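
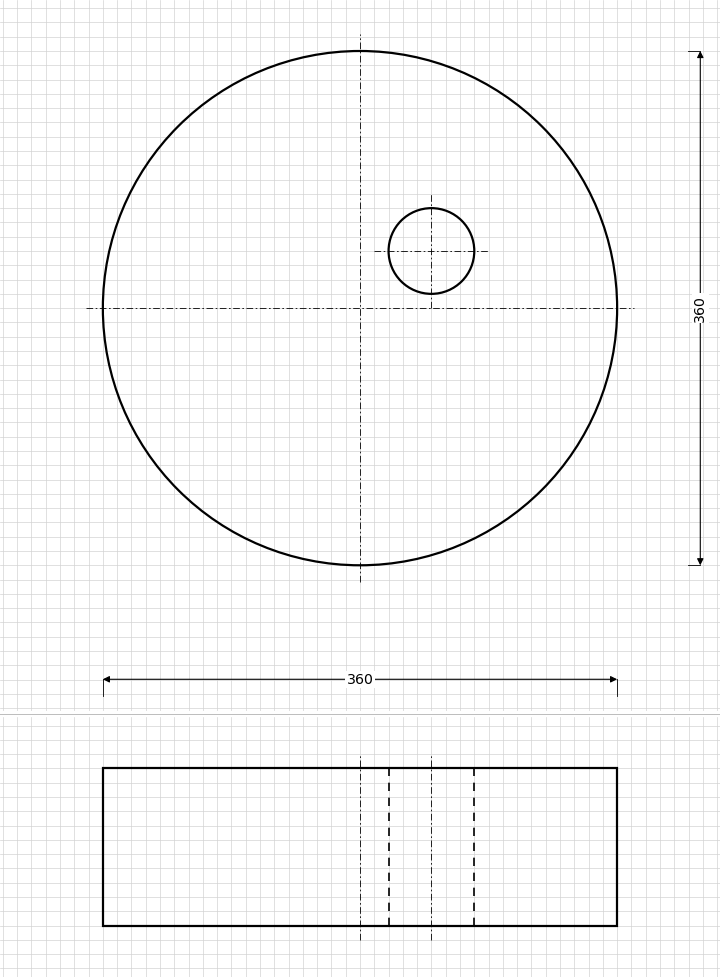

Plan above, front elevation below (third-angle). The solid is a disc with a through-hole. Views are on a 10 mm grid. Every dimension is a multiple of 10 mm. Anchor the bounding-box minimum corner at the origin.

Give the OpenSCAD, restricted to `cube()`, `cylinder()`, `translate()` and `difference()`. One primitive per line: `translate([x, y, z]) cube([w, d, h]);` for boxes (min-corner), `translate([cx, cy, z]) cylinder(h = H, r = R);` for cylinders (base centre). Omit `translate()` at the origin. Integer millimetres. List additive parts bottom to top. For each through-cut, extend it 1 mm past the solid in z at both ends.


difference() {
  translate([180, 180, 0]) cylinder(h = 110, r = 180);
  translate([230, 220, -1]) cylinder(h = 112, r = 30);
}


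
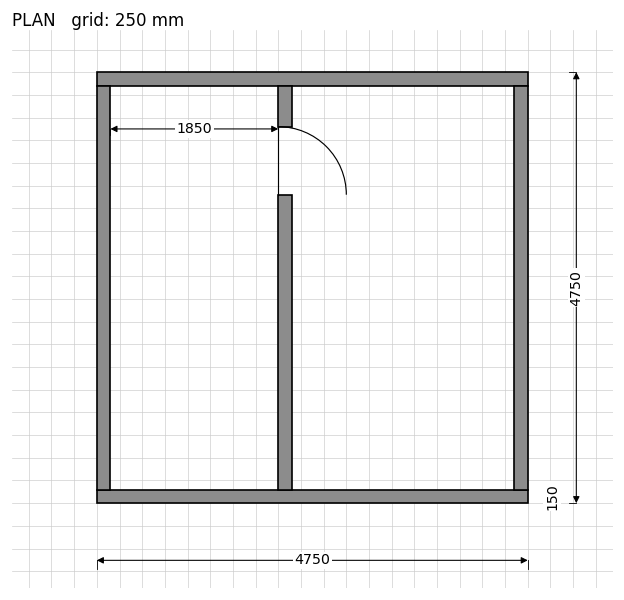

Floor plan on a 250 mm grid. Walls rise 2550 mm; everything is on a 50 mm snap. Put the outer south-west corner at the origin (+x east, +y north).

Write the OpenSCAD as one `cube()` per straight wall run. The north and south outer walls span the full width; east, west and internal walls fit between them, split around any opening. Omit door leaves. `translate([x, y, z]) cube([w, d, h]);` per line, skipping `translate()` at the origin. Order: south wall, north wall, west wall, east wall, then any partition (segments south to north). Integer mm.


cube([4750, 150, 2550]);
translate([0, 4600, 0]) cube([4750, 150, 2550]);
translate([0, 150, 0]) cube([150, 4450, 2550]);
translate([4600, 150, 0]) cube([150, 4450, 2550]);
translate([2000, 150, 0]) cube([150, 3250, 2550]);
translate([2000, 4150, 0]) cube([150, 450, 2550]);


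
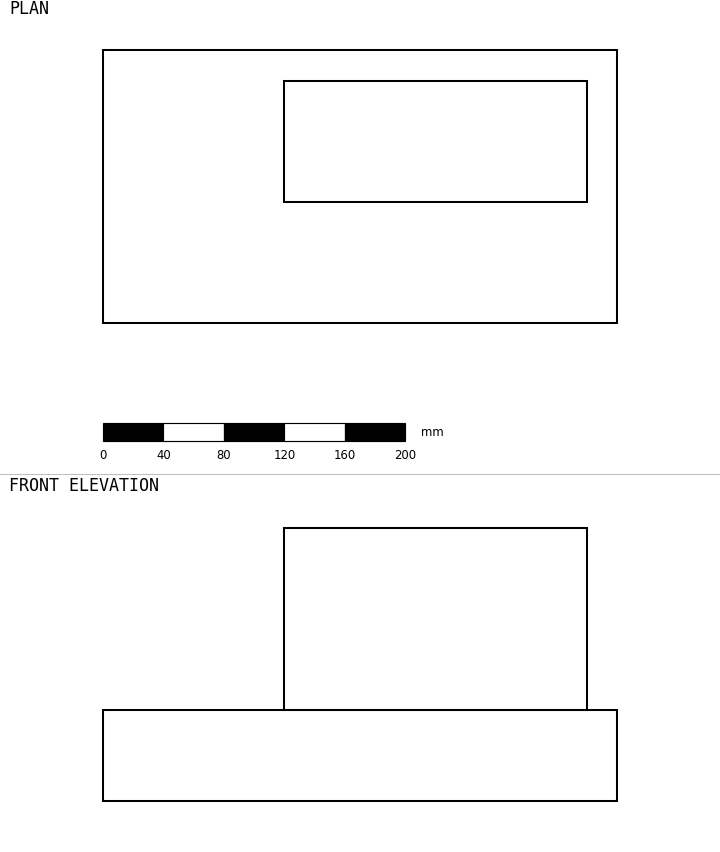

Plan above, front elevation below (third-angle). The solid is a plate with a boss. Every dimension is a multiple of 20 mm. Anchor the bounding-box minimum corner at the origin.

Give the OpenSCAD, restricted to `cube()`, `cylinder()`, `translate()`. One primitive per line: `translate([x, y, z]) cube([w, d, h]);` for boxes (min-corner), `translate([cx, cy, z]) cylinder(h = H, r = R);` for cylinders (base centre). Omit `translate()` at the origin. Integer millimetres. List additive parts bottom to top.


cube([340, 180, 60]);
translate([120, 80, 60]) cube([200, 80, 120]);


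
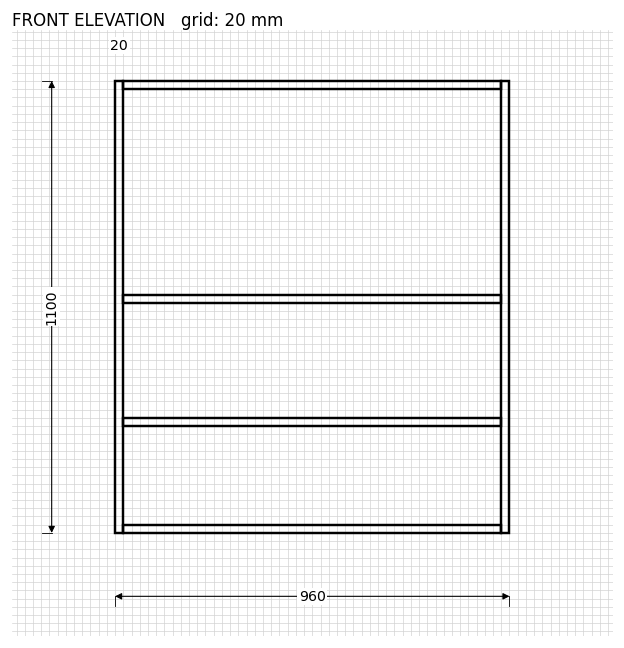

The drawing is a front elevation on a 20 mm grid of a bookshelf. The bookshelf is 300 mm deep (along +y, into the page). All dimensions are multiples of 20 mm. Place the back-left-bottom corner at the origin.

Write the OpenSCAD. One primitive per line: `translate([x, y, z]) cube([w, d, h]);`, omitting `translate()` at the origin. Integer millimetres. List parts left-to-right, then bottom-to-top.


cube([20, 300, 1100]);
translate([20, 0, 0]) cube([920, 300, 20]);
translate([20, 0, 260]) cube([920, 300, 20]);
translate([20, 0, 560]) cube([920, 300, 20]);
translate([20, 0, 1080]) cube([920, 300, 20]);
translate([940, 0, 0]) cube([20, 300, 1100]);


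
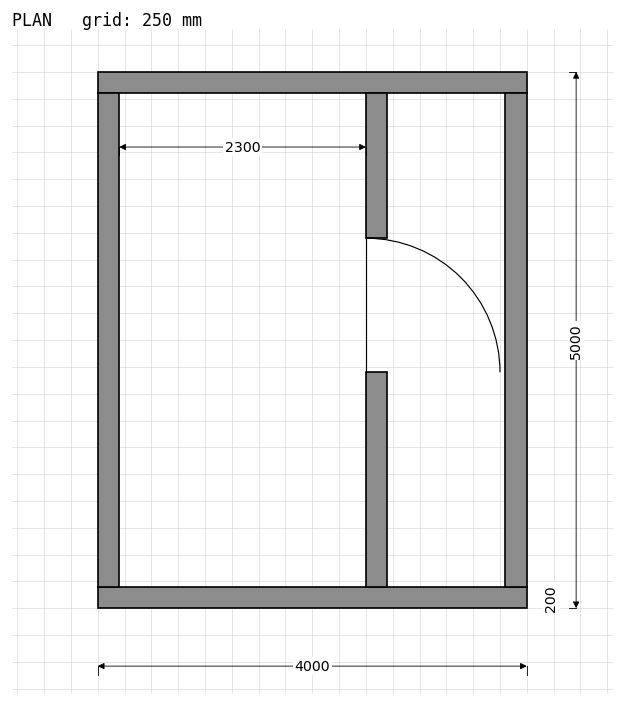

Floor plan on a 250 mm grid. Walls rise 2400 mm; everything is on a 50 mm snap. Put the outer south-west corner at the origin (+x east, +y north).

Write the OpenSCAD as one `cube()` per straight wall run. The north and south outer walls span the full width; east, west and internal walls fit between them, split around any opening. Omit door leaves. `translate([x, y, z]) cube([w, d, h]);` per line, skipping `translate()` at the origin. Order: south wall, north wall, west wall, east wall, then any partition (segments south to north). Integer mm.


cube([4000, 200, 2400]);
translate([0, 4800, 0]) cube([4000, 200, 2400]);
translate([0, 200, 0]) cube([200, 4600, 2400]);
translate([3800, 200, 0]) cube([200, 4600, 2400]);
translate([2500, 200, 0]) cube([200, 2000, 2400]);
translate([2500, 3450, 0]) cube([200, 1350, 2400]);


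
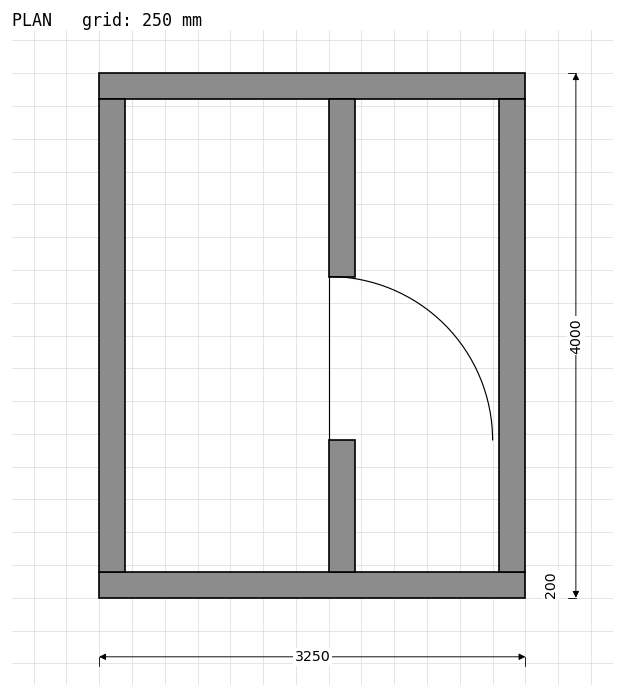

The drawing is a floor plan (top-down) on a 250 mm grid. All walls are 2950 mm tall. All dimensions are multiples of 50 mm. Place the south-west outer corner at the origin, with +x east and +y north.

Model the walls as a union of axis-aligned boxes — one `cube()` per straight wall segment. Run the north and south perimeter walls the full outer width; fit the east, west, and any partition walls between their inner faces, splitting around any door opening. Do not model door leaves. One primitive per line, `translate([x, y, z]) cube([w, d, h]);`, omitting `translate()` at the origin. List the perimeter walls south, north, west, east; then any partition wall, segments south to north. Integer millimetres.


cube([3250, 200, 2950]);
translate([0, 3800, 0]) cube([3250, 200, 2950]);
translate([0, 200, 0]) cube([200, 3600, 2950]);
translate([3050, 200, 0]) cube([200, 3600, 2950]);
translate([1750, 200, 0]) cube([200, 1000, 2950]);
translate([1750, 2450, 0]) cube([200, 1350, 2950]);


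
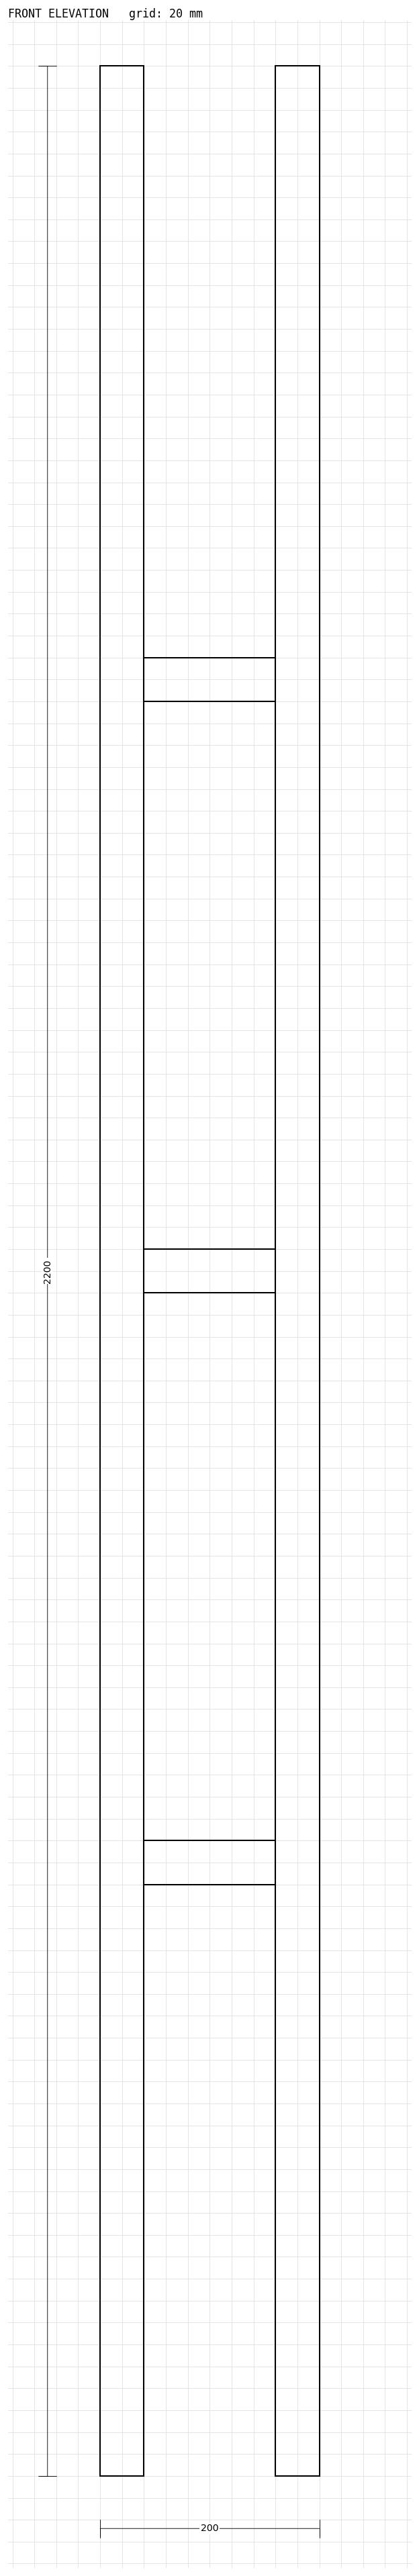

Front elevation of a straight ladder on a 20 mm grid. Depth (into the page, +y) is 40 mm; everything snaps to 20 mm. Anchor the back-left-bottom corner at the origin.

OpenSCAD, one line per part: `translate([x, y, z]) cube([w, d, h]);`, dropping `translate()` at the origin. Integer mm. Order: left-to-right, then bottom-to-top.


cube([40, 40, 2200]);
translate([40, 0, 540]) cube([120, 40, 40]);
translate([40, 0, 1080]) cube([120, 40, 40]);
translate([40, 0, 1620]) cube([120, 40, 40]);
translate([160, 0, 0]) cube([40, 40, 2200]);


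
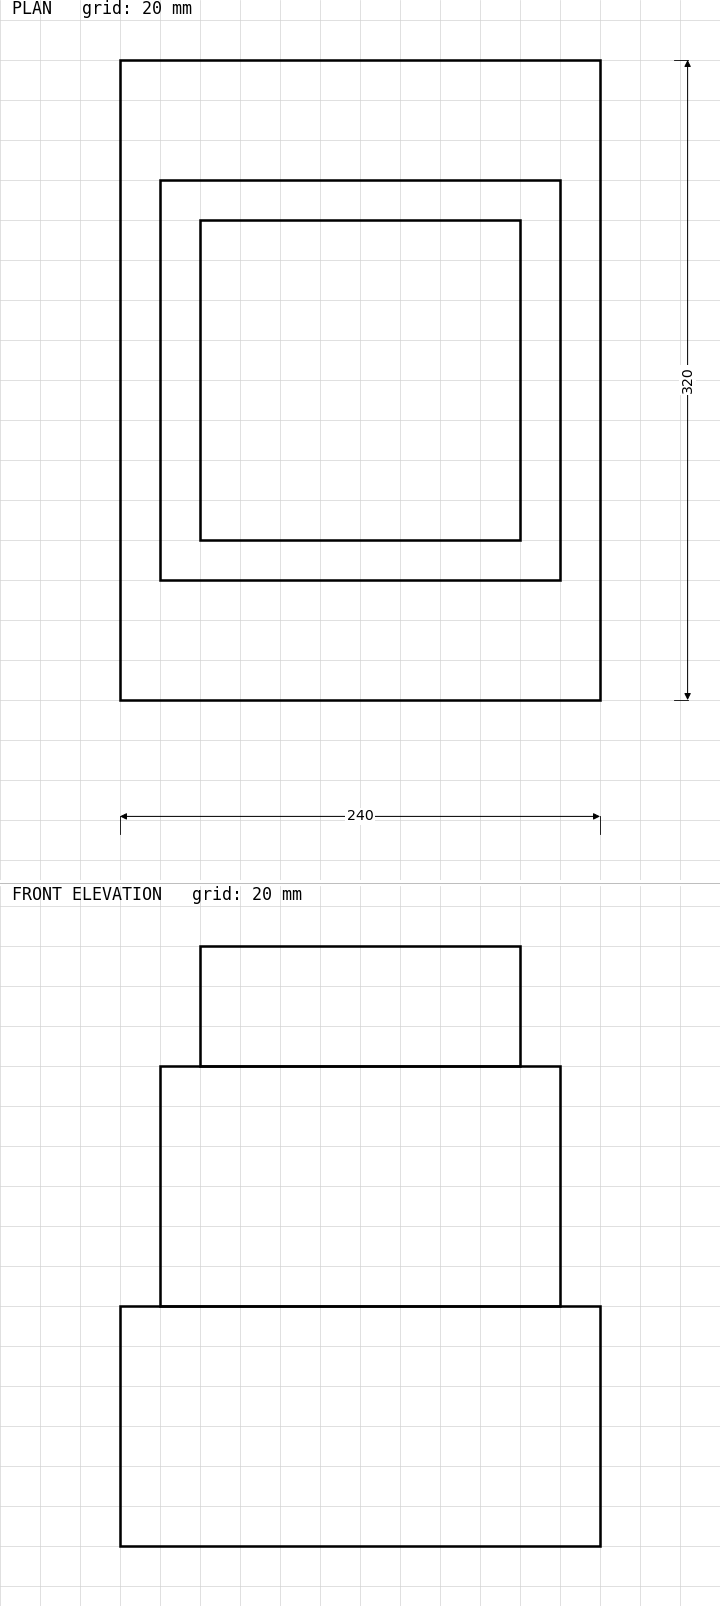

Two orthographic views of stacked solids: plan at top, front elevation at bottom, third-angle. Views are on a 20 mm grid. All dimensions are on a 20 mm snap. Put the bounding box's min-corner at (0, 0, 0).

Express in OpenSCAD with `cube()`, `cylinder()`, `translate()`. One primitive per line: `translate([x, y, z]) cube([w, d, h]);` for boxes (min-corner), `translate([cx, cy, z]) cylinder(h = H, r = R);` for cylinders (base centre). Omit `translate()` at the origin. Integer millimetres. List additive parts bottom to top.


cube([240, 320, 120]);
translate([20, 60, 120]) cube([200, 200, 120]);
translate([40, 80, 240]) cube([160, 160, 60]);


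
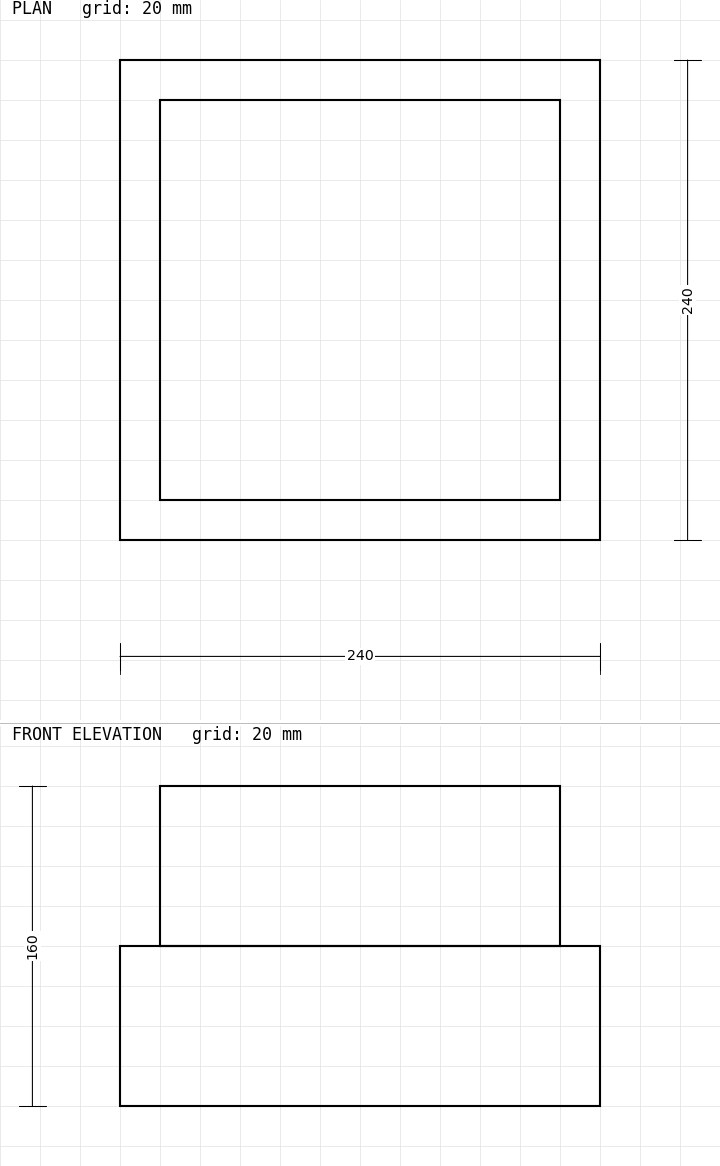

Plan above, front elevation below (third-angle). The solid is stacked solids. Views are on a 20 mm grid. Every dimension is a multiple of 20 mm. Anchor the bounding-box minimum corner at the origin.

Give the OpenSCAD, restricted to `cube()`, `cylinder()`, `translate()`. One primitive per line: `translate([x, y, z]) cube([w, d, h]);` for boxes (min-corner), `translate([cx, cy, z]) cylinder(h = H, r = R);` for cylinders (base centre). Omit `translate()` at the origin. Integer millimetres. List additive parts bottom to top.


cube([240, 240, 80]);
translate([20, 20, 80]) cube([200, 200, 80]);


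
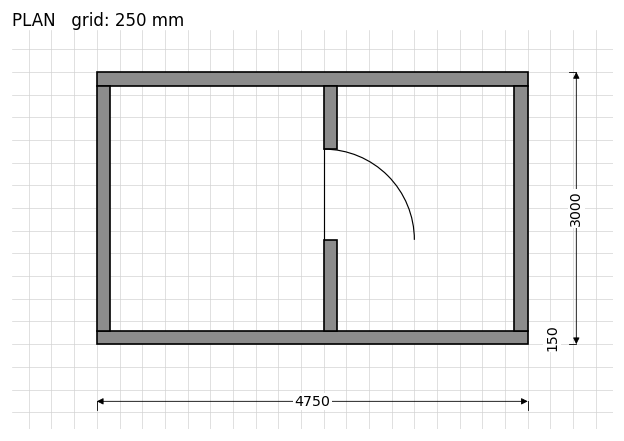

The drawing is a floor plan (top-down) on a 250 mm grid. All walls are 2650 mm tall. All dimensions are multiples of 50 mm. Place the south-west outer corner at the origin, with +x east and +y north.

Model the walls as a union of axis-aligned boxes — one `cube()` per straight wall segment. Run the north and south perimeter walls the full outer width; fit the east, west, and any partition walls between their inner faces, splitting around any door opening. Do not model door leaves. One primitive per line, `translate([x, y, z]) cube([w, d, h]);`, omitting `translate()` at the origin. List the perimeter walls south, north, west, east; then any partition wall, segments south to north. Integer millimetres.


cube([4750, 150, 2650]);
translate([0, 2850, 0]) cube([4750, 150, 2650]);
translate([0, 150, 0]) cube([150, 2700, 2650]);
translate([4600, 150, 0]) cube([150, 2700, 2650]);
translate([2500, 150, 0]) cube([150, 1000, 2650]);
translate([2500, 2150, 0]) cube([150, 700, 2650]);


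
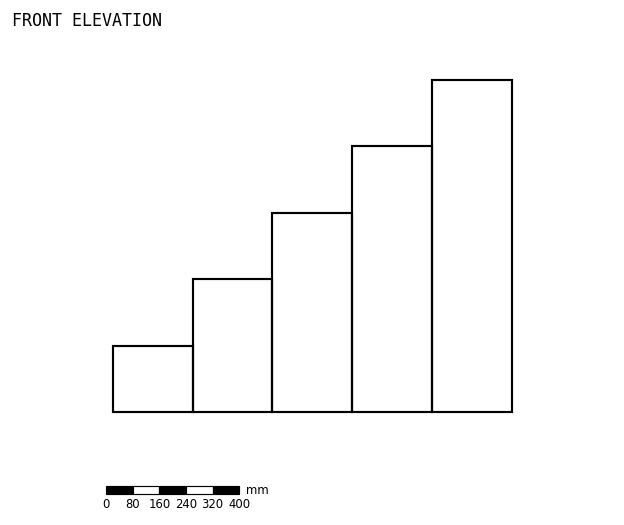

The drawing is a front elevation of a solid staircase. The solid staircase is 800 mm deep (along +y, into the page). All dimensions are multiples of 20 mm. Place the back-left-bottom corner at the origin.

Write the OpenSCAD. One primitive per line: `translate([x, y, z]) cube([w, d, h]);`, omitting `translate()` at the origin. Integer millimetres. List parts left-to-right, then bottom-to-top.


cube([240, 800, 200]);
translate([240, 0, 0]) cube([240, 800, 400]);
translate([480, 0, 0]) cube([240, 800, 600]);
translate([720, 0, 0]) cube([240, 800, 800]);
translate([960, 0, 0]) cube([240, 800, 1000]);


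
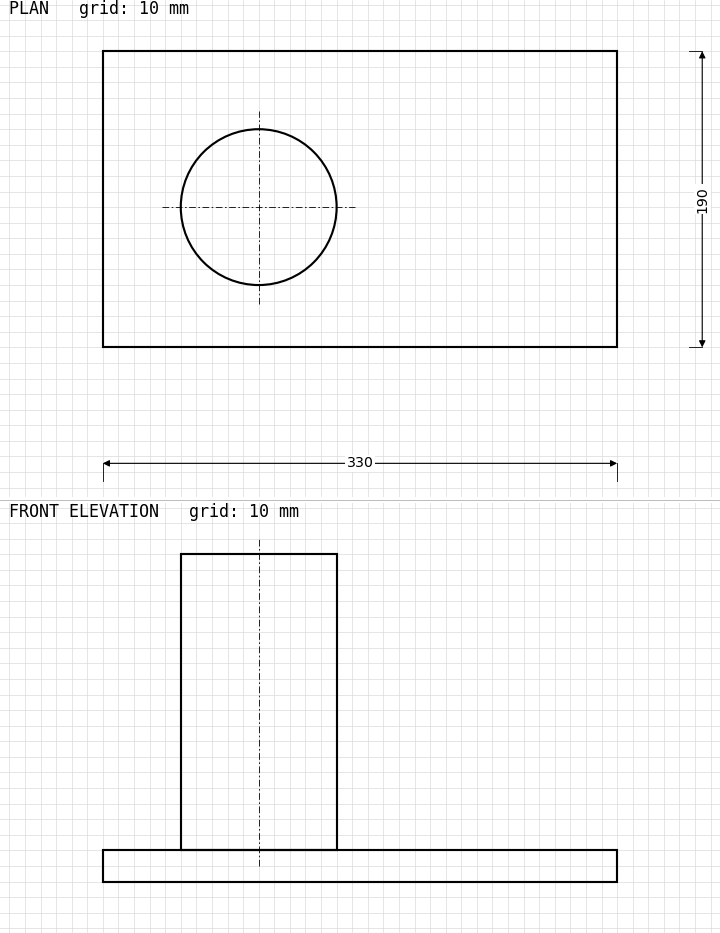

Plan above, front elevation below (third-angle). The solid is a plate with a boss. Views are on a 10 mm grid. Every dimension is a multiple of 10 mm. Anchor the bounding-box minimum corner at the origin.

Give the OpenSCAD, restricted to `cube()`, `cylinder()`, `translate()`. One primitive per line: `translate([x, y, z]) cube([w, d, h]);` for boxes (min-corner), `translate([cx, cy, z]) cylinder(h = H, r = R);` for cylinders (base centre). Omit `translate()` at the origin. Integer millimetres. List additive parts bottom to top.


cube([330, 190, 20]);
translate([100, 90, 20]) cylinder(h = 190, r = 50);


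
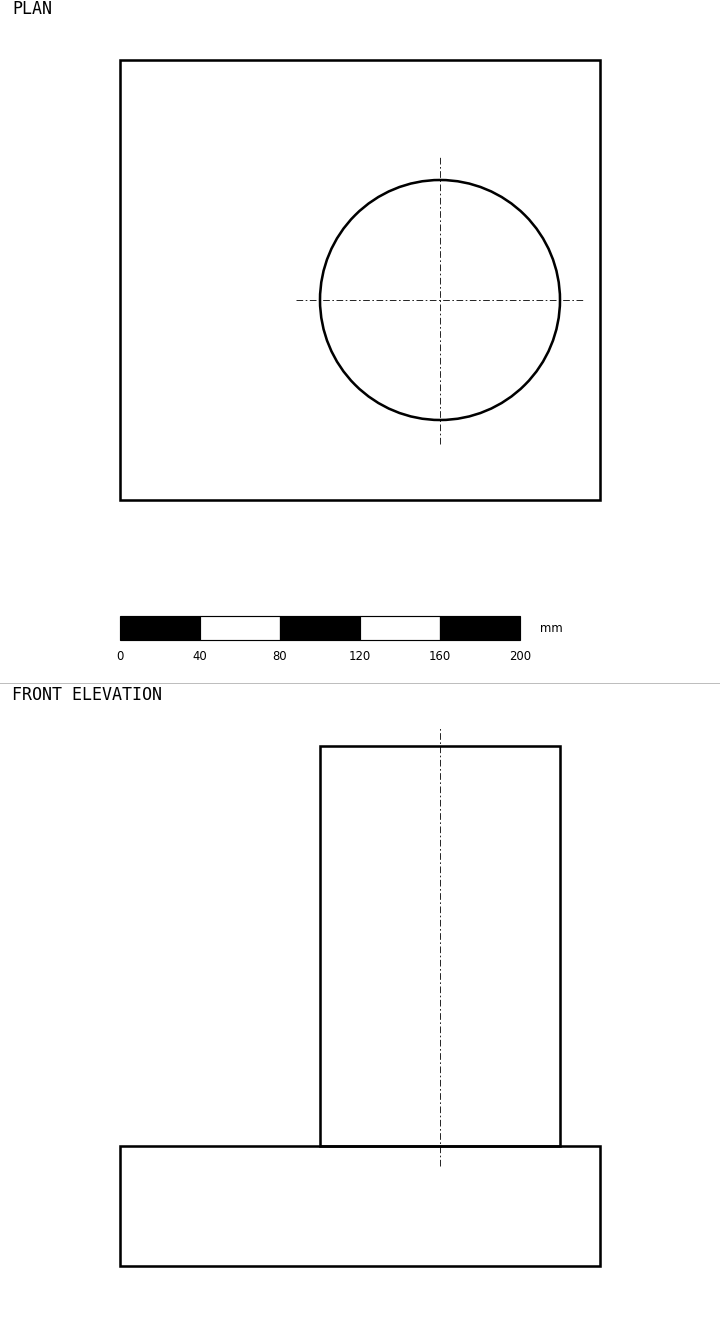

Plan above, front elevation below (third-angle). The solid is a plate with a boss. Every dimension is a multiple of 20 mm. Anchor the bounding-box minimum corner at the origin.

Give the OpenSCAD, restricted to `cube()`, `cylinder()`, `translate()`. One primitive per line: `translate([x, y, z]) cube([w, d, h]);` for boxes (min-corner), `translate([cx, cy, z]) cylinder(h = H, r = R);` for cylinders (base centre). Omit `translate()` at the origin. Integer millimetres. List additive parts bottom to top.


cube([240, 220, 60]);
translate([160, 100, 60]) cylinder(h = 200, r = 60);


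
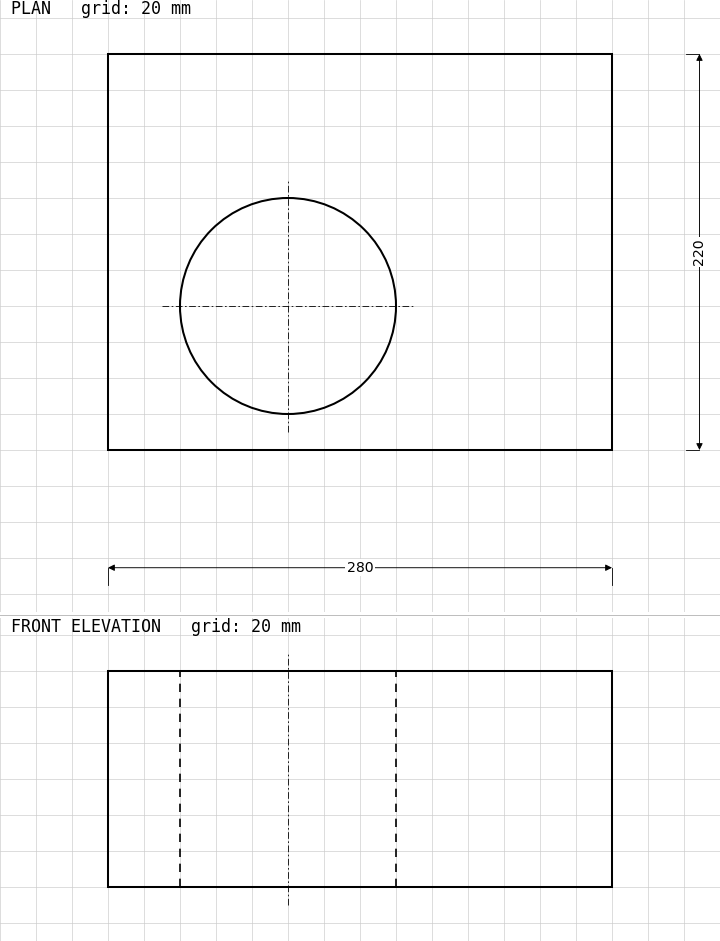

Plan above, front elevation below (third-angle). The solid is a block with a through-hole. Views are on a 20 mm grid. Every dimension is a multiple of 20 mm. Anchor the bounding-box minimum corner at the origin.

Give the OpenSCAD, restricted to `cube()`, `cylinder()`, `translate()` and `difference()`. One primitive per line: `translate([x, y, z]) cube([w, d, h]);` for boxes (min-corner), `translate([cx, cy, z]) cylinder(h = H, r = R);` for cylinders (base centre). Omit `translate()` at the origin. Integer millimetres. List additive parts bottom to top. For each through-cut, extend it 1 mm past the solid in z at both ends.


difference() {
  cube([280, 220, 120]);
  translate([100, 80, -1]) cylinder(h = 122, r = 60);
}


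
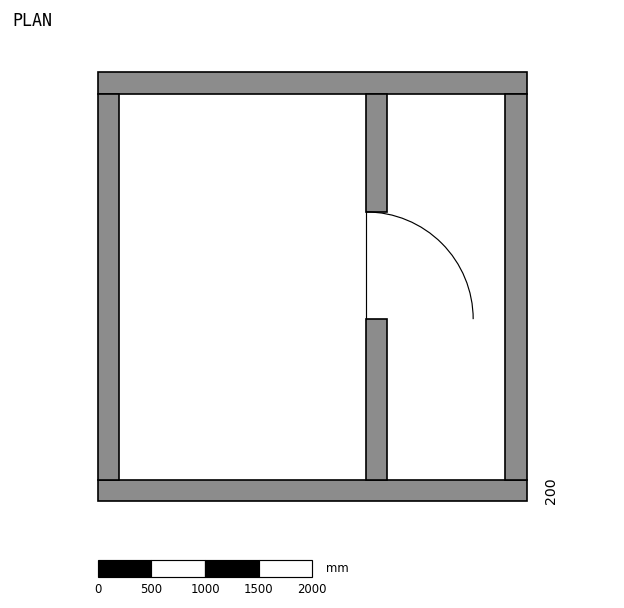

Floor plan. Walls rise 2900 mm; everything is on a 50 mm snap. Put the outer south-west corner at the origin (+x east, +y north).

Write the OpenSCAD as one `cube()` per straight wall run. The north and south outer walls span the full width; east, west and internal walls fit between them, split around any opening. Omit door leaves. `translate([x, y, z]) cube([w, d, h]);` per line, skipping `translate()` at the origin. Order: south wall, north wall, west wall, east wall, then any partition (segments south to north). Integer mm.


cube([4000, 200, 2900]);
translate([0, 3800, 0]) cube([4000, 200, 2900]);
translate([0, 200, 0]) cube([200, 3600, 2900]);
translate([3800, 200, 0]) cube([200, 3600, 2900]);
translate([2500, 200, 0]) cube([200, 1500, 2900]);
translate([2500, 2700, 0]) cube([200, 1100, 2900]);


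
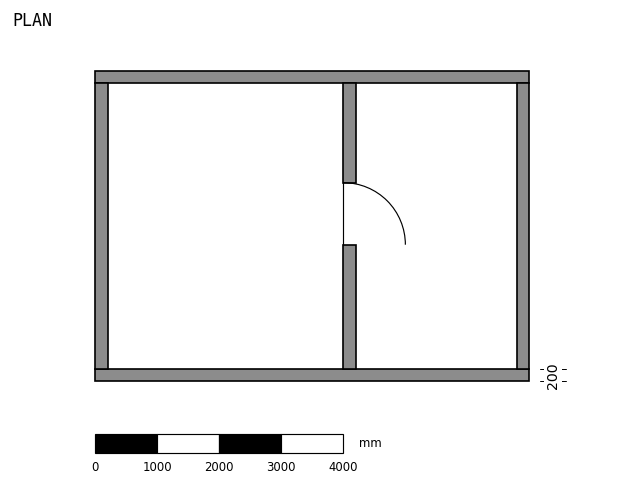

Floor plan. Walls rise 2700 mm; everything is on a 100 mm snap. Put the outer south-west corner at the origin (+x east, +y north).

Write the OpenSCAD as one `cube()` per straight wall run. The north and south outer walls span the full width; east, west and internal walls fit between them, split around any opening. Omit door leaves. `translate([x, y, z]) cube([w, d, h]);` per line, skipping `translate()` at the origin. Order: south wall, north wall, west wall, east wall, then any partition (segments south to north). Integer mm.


cube([7000, 200, 2700]);
translate([0, 4800, 0]) cube([7000, 200, 2700]);
translate([0, 200, 0]) cube([200, 4600, 2700]);
translate([6800, 200, 0]) cube([200, 4600, 2700]);
translate([4000, 200, 0]) cube([200, 2000, 2700]);
translate([4000, 3200, 0]) cube([200, 1600, 2700]);


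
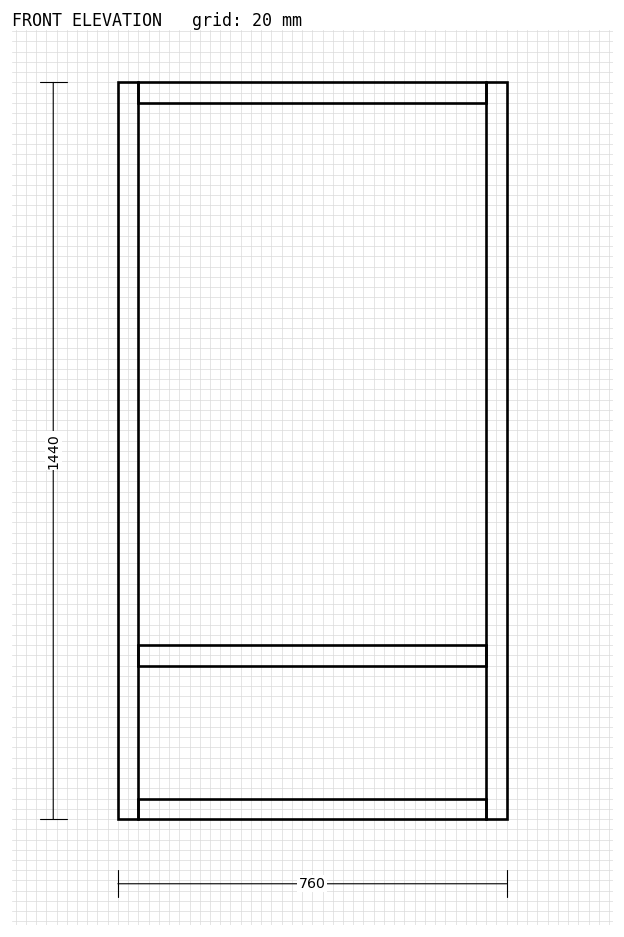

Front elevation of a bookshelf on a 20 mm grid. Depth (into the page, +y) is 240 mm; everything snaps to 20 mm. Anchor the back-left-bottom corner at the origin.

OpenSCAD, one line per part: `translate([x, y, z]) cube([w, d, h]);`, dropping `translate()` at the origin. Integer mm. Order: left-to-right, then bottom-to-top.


cube([40, 240, 1440]);
translate([40, 0, 0]) cube([680, 240, 40]);
translate([40, 0, 300]) cube([680, 240, 40]);
translate([40, 0, 1400]) cube([680, 240, 40]);
translate([720, 0, 0]) cube([40, 240, 1440]);


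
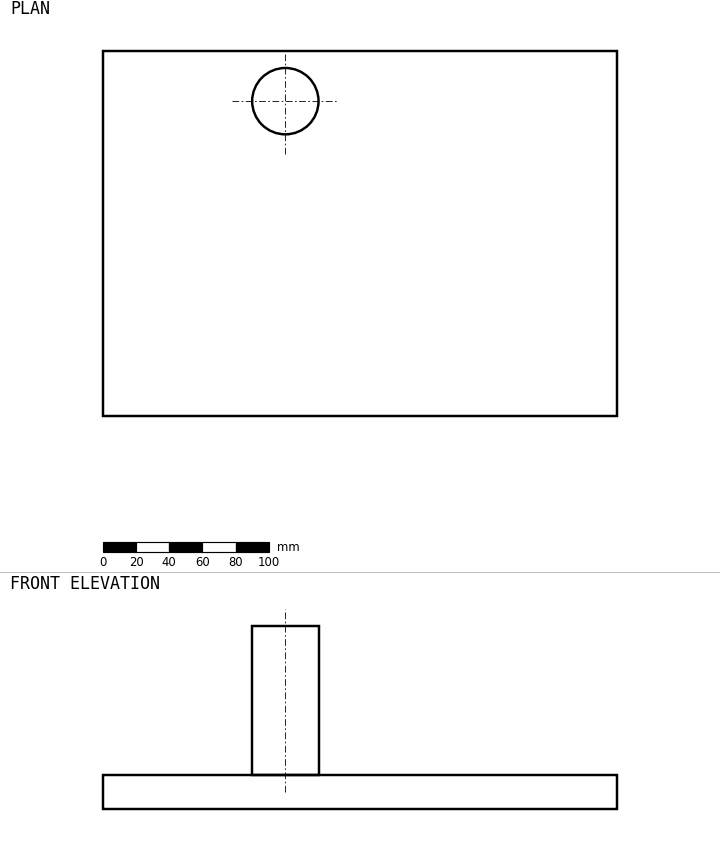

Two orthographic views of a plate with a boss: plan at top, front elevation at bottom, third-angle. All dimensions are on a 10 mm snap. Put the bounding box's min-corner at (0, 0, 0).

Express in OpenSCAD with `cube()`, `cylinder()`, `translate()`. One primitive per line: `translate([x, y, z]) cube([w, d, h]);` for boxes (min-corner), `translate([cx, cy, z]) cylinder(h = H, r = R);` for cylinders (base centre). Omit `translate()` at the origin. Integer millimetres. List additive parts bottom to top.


cube([310, 220, 20]);
translate([110, 190, 20]) cylinder(h = 90, r = 20);


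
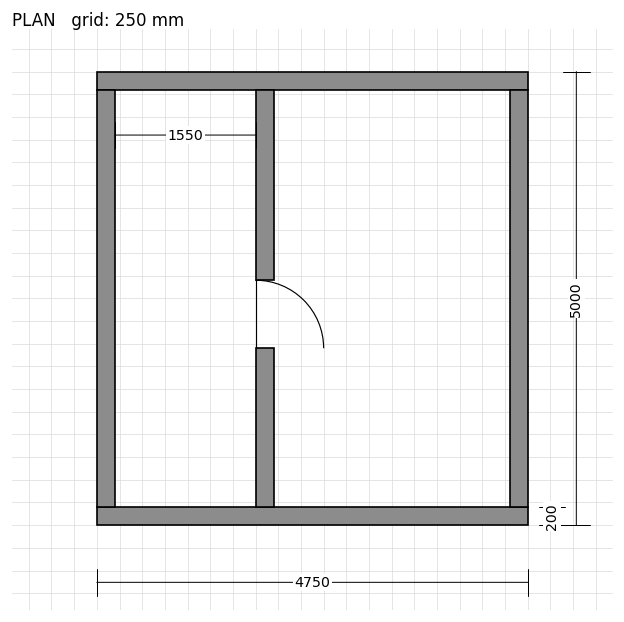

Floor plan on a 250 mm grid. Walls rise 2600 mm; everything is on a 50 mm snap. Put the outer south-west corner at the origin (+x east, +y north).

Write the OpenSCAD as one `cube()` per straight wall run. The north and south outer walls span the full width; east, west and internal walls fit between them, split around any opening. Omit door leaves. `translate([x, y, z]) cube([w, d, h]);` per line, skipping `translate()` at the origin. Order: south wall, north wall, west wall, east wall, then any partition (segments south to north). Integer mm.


cube([4750, 200, 2600]);
translate([0, 4800, 0]) cube([4750, 200, 2600]);
translate([0, 200, 0]) cube([200, 4600, 2600]);
translate([4550, 200, 0]) cube([200, 4600, 2600]);
translate([1750, 200, 0]) cube([200, 1750, 2600]);
translate([1750, 2700, 0]) cube([200, 2100, 2600]);


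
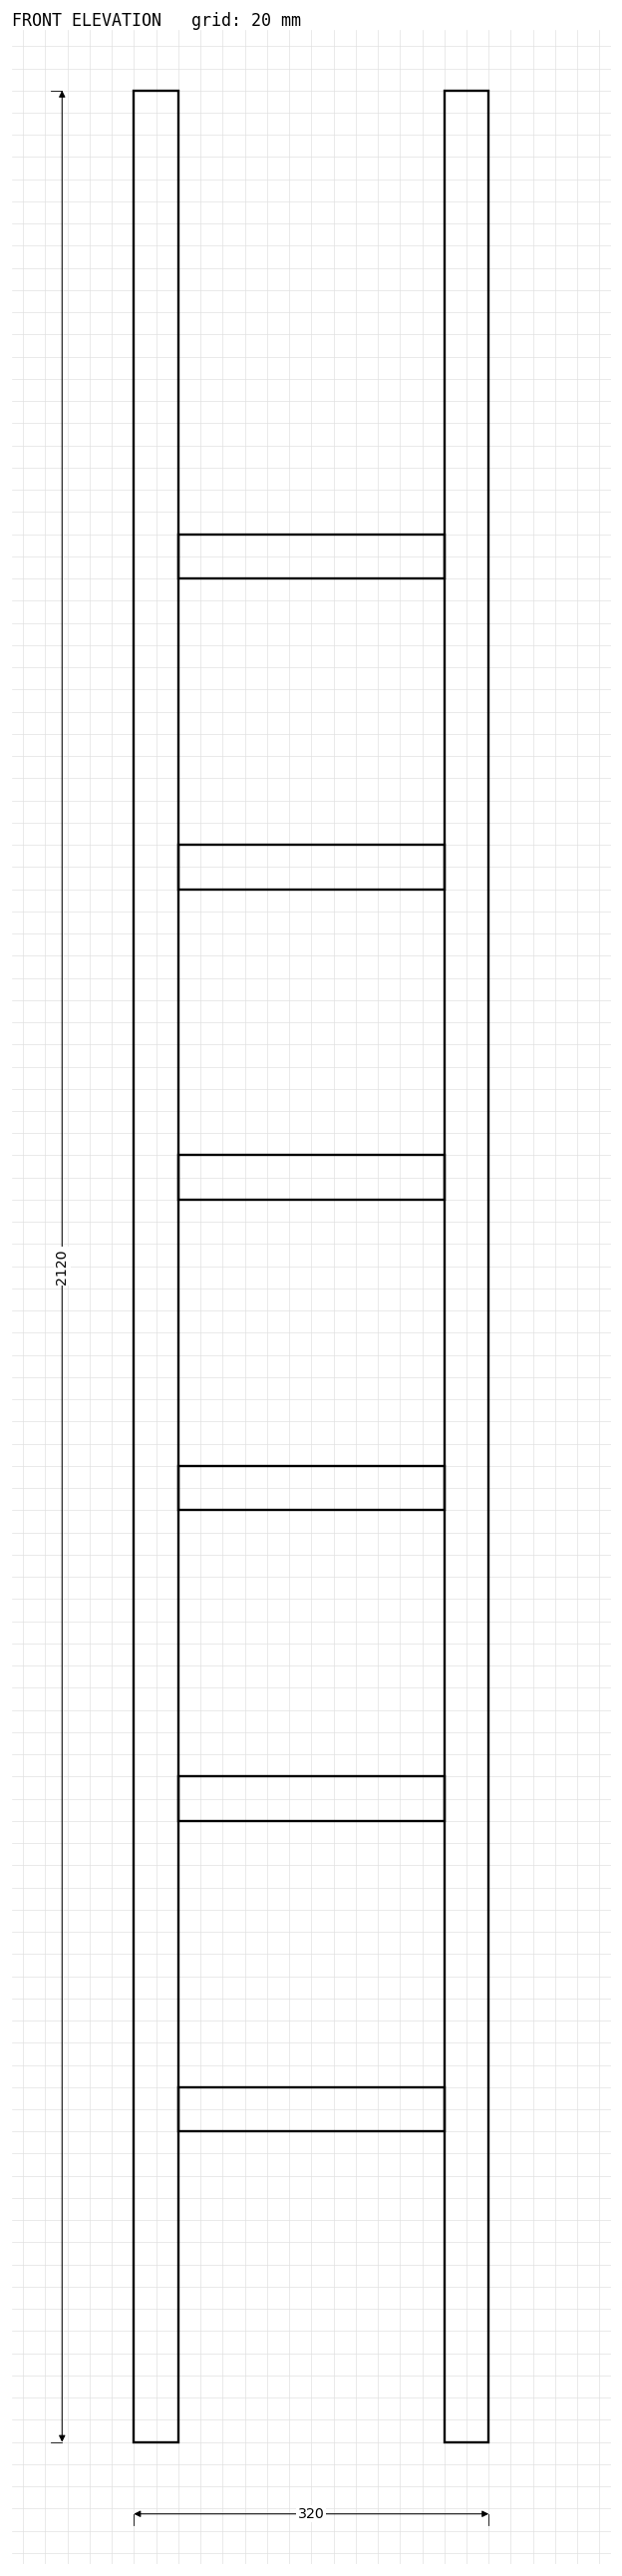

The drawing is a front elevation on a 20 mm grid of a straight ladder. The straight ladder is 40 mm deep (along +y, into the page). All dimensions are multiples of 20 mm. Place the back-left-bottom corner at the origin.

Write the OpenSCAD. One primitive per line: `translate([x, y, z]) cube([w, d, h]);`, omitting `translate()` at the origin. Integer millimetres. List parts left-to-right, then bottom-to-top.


cube([40, 40, 2120]);
translate([40, 0, 280]) cube([240, 40, 40]);
translate([40, 0, 560]) cube([240, 40, 40]);
translate([40, 0, 840]) cube([240, 40, 40]);
translate([40, 0, 1120]) cube([240, 40, 40]);
translate([40, 0, 1400]) cube([240, 40, 40]);
translate([40, 0, 1680]) cube([240, 40, 40]);
translate([280, 0, 0]) cube([40, 40, 2120]);


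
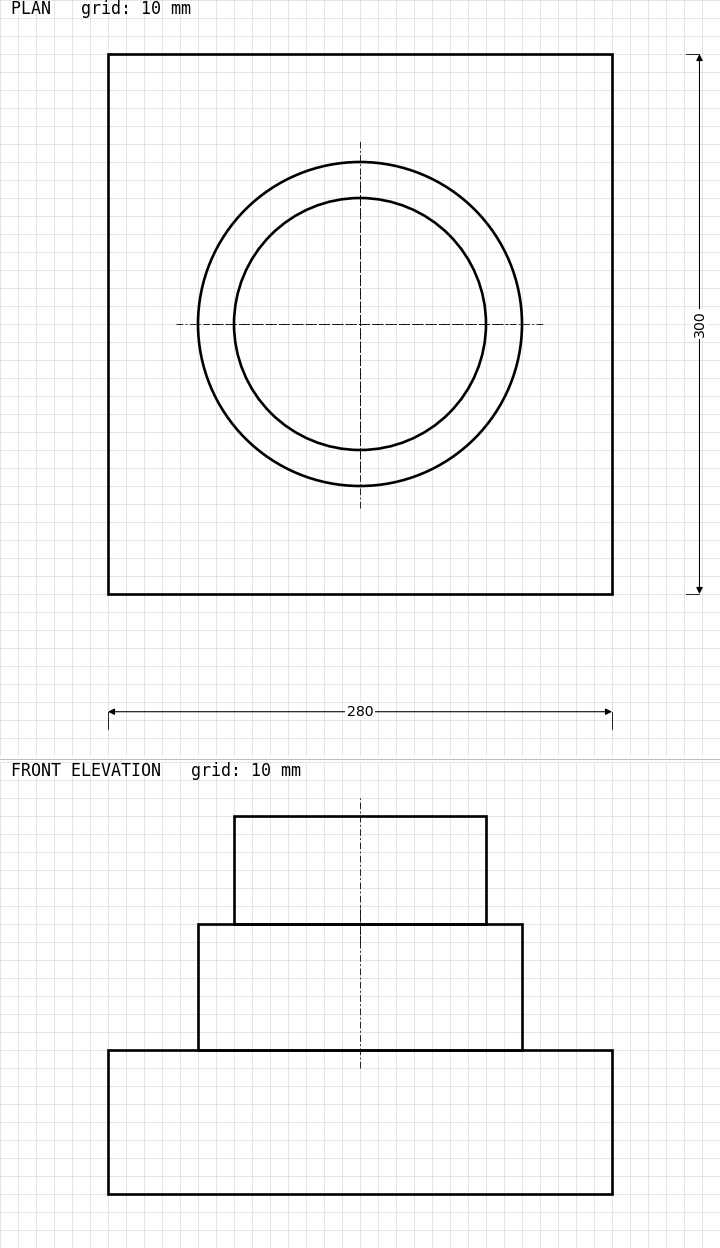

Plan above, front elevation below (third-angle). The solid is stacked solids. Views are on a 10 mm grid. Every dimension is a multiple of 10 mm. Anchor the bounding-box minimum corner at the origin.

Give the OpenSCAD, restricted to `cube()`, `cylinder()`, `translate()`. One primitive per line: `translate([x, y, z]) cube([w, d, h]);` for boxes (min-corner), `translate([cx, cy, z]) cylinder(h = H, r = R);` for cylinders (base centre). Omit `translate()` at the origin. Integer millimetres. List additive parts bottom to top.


cube([280, 300, 80]);
translate([140, 150, 80]) cylinder(h = 70, r = 90);
translate([140, 150, 150]) cylinder(h = 60, r = 70);


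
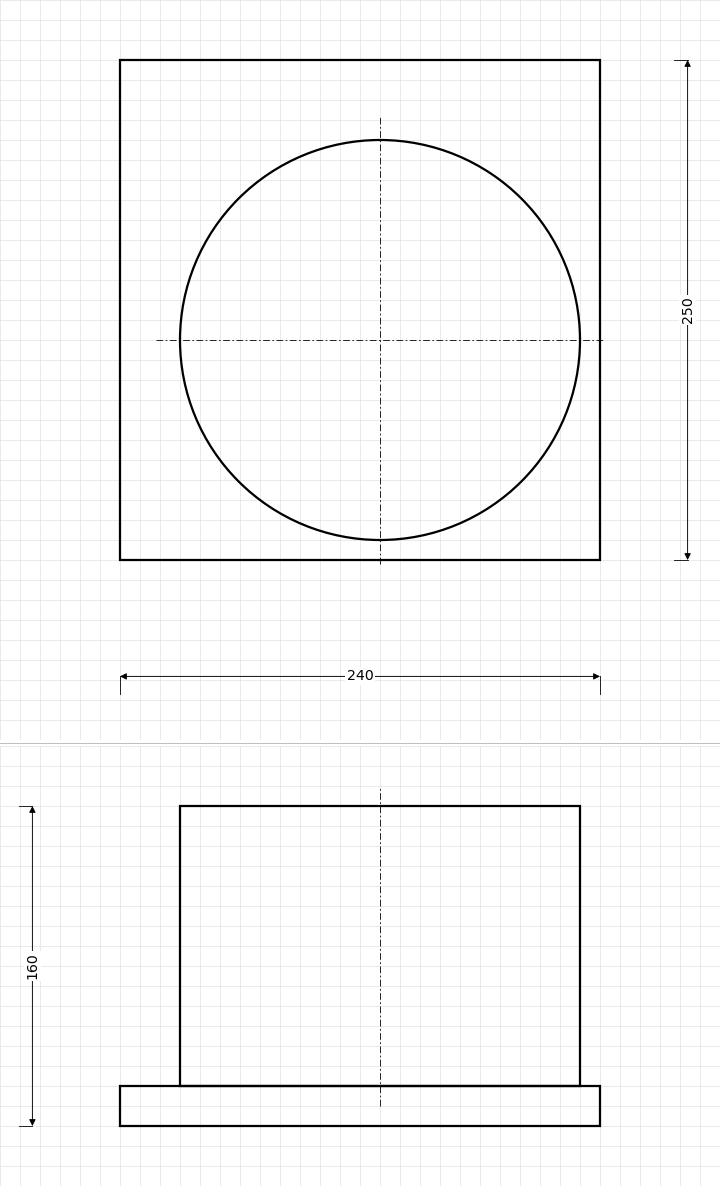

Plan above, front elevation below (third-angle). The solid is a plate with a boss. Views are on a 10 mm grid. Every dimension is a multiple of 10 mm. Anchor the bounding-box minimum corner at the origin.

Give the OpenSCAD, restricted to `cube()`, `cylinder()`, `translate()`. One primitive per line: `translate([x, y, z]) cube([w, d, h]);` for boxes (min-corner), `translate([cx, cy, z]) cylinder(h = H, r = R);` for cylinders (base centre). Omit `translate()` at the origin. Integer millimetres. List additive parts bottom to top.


cube([240, 250, 20]);
translate([130, 110, 20]) cylinder(h = 140, r = 100);


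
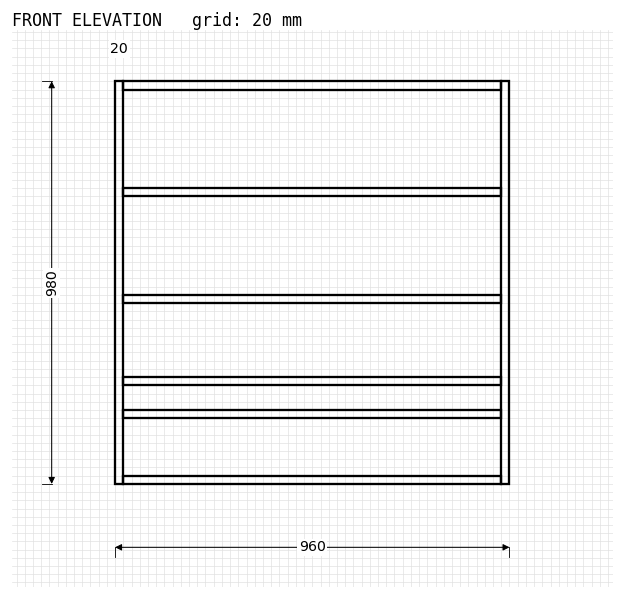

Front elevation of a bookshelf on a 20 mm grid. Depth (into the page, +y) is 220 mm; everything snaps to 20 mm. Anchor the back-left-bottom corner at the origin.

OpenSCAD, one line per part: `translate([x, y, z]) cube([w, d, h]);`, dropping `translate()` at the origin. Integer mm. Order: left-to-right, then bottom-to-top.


cube([20, 220, 980]);
translate([20, 0, 0]) cube([920, 220, 20]);
translate([20, 0, 160]) cube([920, 220, 20]);
translate([20, 0, 240]) cube([920, 220, 20]);
translate([20, 0, 440]) cube([920, 220, 20]);
translate([20, 0, 700]) cube([920, 220, 20]);
translate([20, 0, 960]) cube([920, 220, 20]);
translate([940, 0, 0]) cube([20, 220, 980]);


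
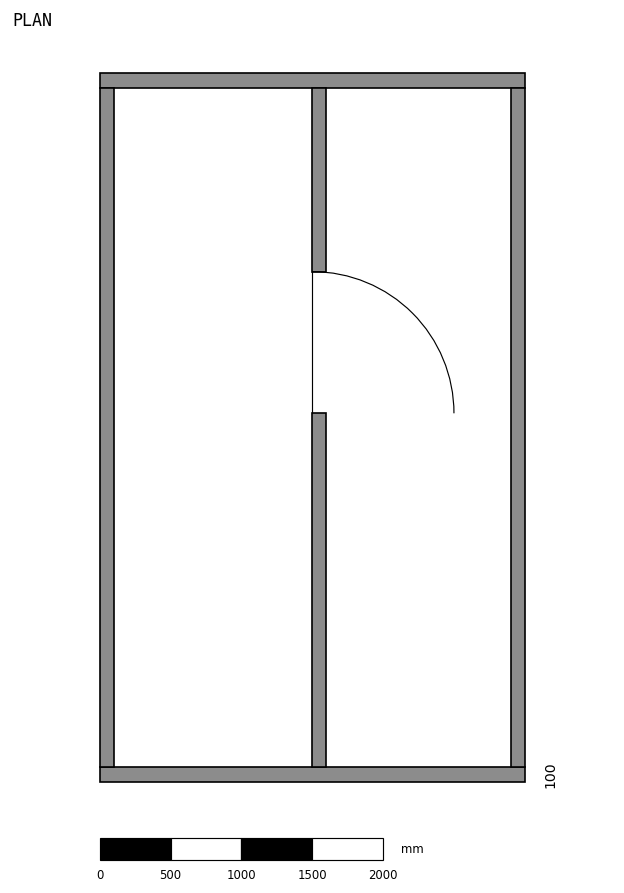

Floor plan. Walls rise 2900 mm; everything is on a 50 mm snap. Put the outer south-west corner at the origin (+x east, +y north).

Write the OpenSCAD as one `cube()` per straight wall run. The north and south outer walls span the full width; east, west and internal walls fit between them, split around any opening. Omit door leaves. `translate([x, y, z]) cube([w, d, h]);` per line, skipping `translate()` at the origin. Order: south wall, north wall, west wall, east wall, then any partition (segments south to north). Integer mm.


cube([3000, 100, 2900]);
translate([0, 4900, 0]) cube([3000, 100, 2900]);
translate([0, 100, 0]) cube([100, 4800, 2900]);
translate([2900, 100, 0]) cube([100, 4800, 2900]);
translate([1500, 100, 0]) cube([100, 2500, 2900]);
translate([1500, 3600, 0]) cube([100, 1300, 2900]);


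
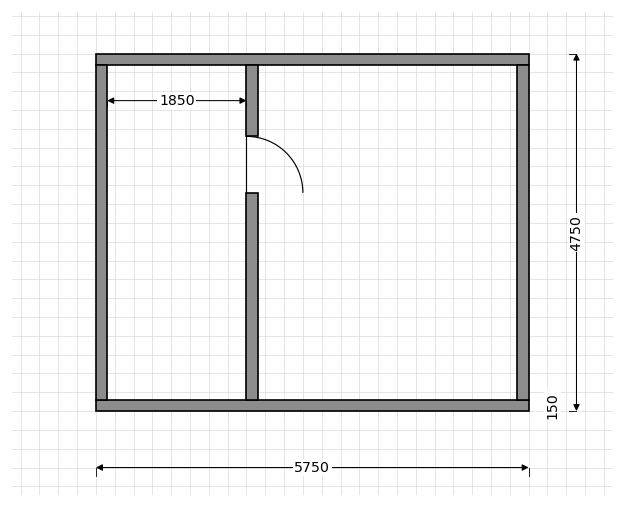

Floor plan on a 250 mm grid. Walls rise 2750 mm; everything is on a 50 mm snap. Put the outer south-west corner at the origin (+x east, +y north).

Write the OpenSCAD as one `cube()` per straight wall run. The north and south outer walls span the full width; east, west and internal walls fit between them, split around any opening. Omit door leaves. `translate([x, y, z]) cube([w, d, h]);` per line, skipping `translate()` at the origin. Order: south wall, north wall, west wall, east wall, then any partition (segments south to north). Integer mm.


cube([5750, 150, 2750]);
translate([0, 4600, 0]) cube([5750, 150, 2750]);
translate([0, 150, 0]) cube([150, 4450, 2750]);
translate([5600, 150, 0]) cube([150, 4450, 2750]);
translate([2000, 150, 0]) cube([150, 2750, 2750]);
translate([2000, 3650, 0]) cube([150, 950, 2750]);


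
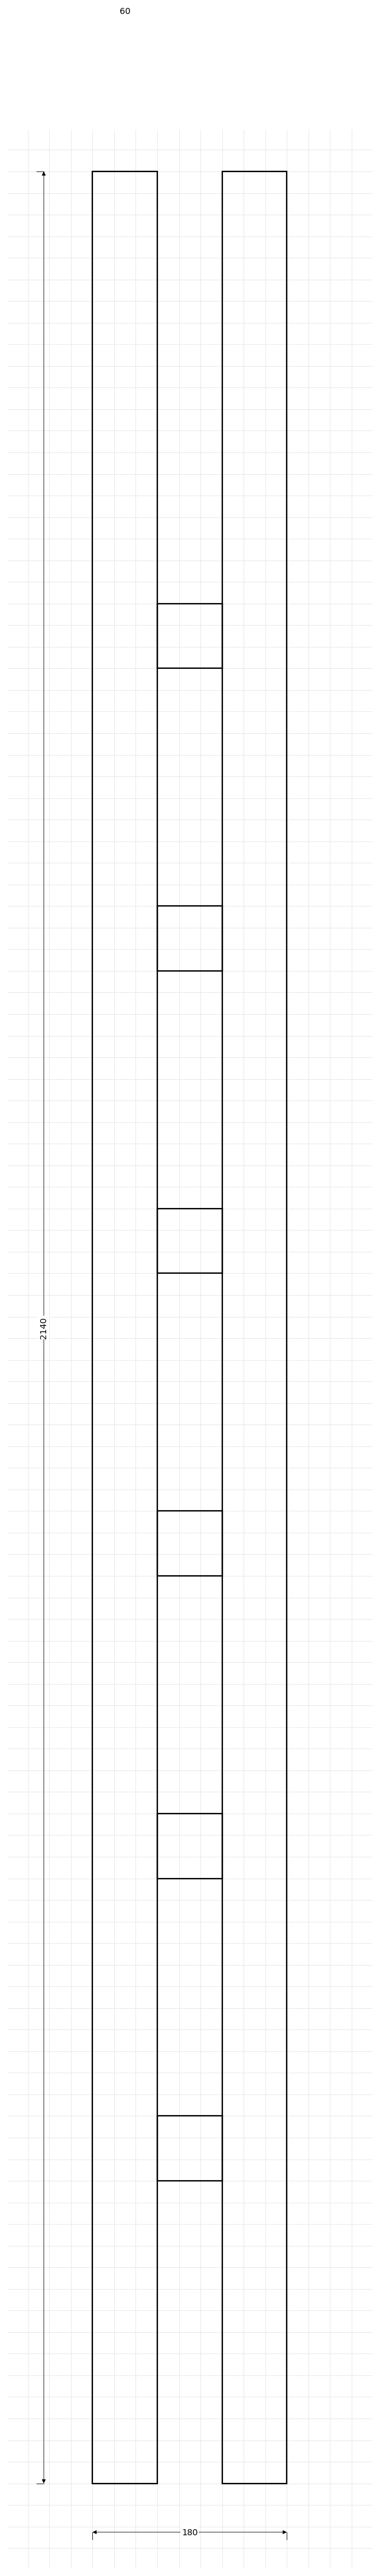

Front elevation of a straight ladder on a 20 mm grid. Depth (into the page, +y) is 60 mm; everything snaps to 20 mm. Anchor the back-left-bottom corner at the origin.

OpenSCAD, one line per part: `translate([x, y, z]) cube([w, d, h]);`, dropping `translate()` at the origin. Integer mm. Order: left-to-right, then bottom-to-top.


cube([60, 60, 2140]);
translate([60, 0, 280]) cube([60, 60, 60]);
translate([60, 0, 560]) cube([60, 60, 60]);
translate([60, 0, 840]) cube([60, 60, 60]);
translate([60, 0, 1120]) cube([60, 60, 60]);
translate([60, 0, 1400]) cube([60, 60, 60]);
translate([60, 0, 1680]) cube([60, 60, 60]);
translate([120, 0, 0]) cube([60, 60, 2140]);


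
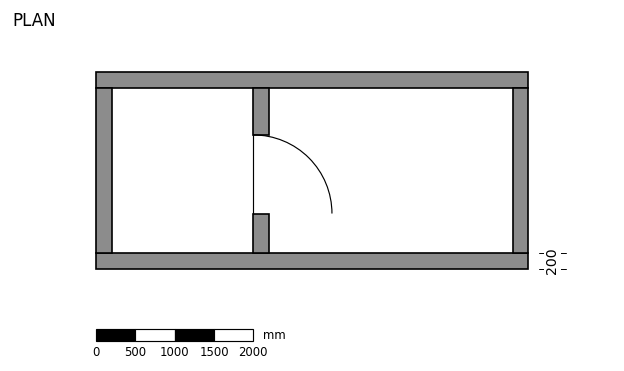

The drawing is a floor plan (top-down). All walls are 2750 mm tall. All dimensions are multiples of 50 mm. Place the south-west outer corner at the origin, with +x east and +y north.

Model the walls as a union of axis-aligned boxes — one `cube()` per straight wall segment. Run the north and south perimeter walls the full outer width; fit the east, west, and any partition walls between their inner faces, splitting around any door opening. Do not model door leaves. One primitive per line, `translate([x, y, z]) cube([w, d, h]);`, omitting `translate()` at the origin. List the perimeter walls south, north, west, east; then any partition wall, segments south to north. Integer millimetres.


cube([5500, 200, 2750]);
translate([0, 2300, 0]) cube([5500, 200, 2750]);
translate([0, 200, 0]) cube([200, 2100, 2750]);
translate([5300, 200, 0]) cube([200, 2100, 2750]);
translate([2000, 200, 0]) cube([200, 500, 2750]);
translate([2000, 1700, 0]) cube([200, 600, 2750]);


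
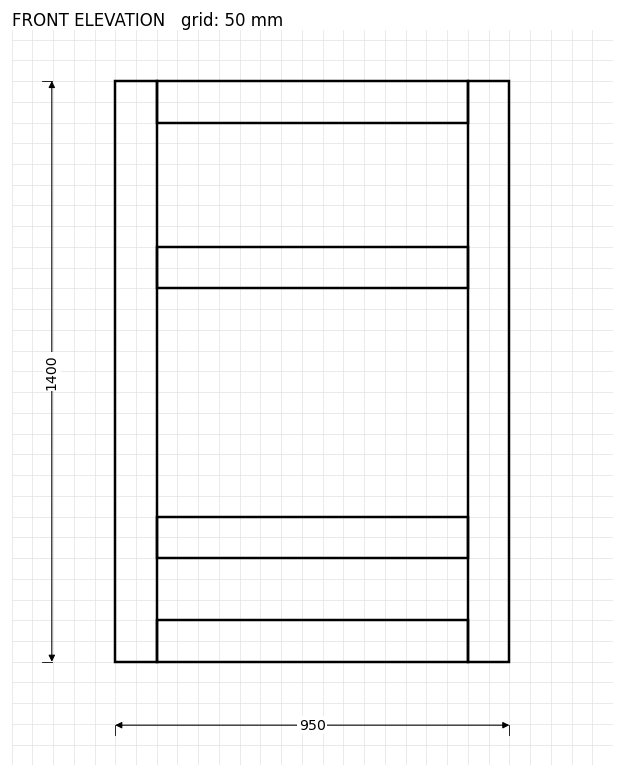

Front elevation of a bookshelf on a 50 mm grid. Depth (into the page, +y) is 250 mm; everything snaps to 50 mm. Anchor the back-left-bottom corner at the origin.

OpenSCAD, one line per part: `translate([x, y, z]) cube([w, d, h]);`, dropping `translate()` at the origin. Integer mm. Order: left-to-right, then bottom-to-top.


cube([100, 250, 1400]);
translate([100, 0, 0]) cube([750, 250, 100]);
translate([100, 0, 250]) cube([750, 250, 100]);
translate([100, 0, 900]) cube([750, 250, 100]);
translate([100, 0, 1300]) cube([750, 250, 100]);
translate([850, 0, 0]) cube([100, 250, 1400]);


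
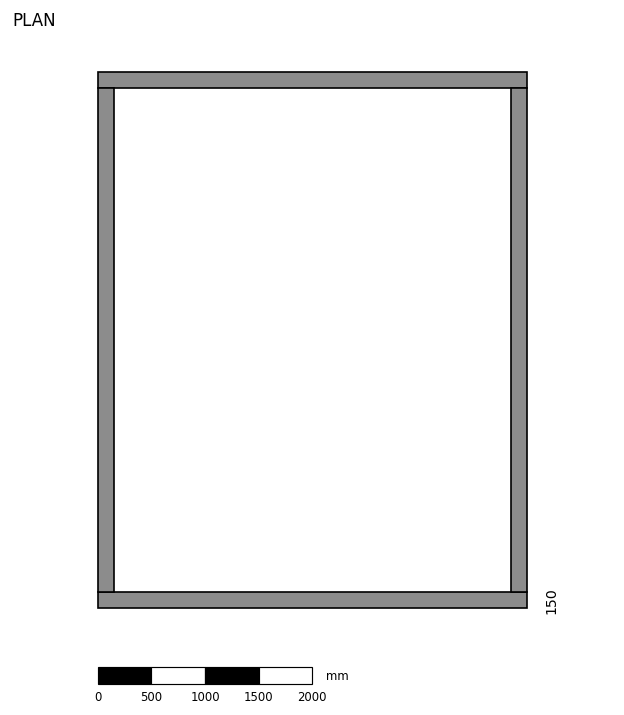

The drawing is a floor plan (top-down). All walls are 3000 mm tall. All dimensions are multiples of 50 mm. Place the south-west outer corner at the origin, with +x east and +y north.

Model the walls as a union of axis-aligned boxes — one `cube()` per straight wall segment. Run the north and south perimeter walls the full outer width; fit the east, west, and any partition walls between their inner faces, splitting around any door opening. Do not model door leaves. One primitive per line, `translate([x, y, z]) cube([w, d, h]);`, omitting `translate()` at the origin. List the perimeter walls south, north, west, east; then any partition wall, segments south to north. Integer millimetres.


cube([4000, 150, 3000]);
translate([0, 4850, 0]) cube([4000, 150, 3000]);
translate([0, 150, 0]) cube([150, 4700, 3000]);
translate([3850, 150, 0]) cube([150, 4700, 3000]);


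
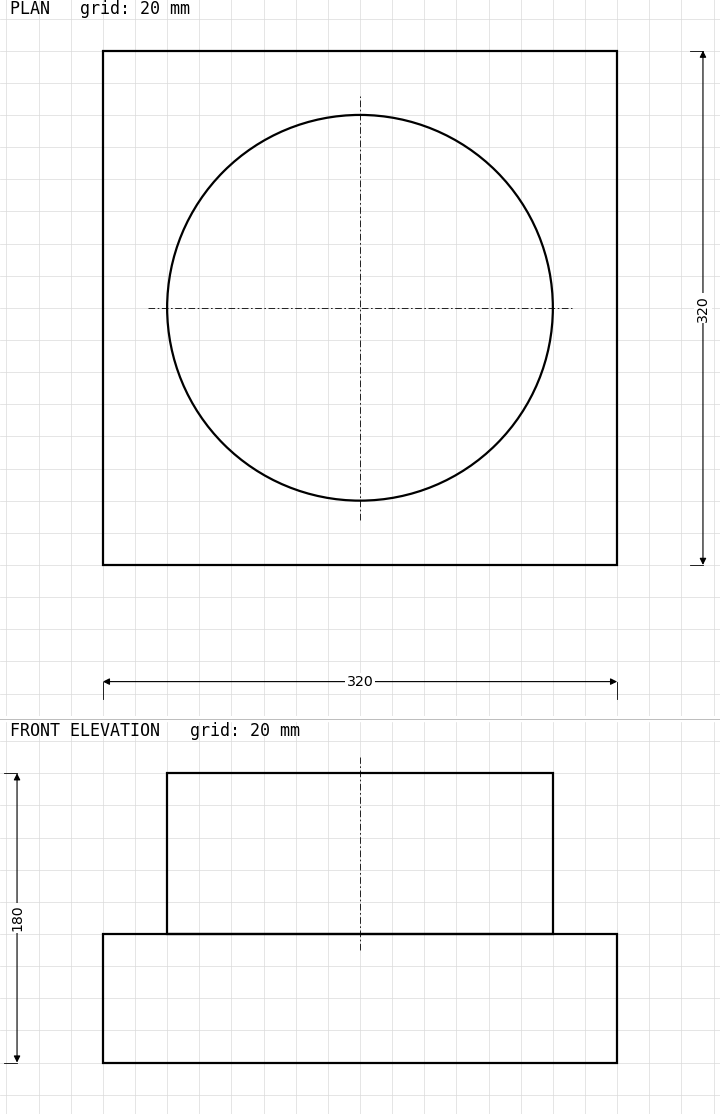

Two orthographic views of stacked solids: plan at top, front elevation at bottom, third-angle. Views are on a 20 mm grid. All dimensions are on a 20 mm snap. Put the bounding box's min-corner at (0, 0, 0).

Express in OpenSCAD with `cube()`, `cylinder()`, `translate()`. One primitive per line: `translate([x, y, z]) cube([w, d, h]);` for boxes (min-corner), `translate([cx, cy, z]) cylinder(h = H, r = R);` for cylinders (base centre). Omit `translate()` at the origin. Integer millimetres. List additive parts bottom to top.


cube([320, 320, 80]);
translate([160, 160, 80]) cylinder(h = 100, r = 120);


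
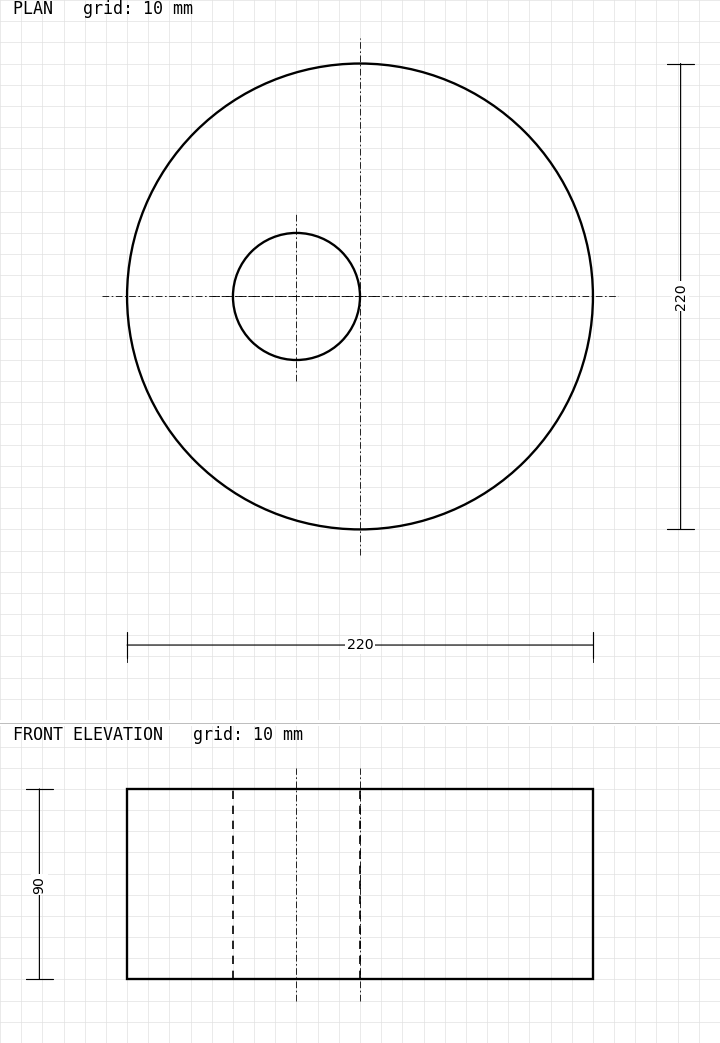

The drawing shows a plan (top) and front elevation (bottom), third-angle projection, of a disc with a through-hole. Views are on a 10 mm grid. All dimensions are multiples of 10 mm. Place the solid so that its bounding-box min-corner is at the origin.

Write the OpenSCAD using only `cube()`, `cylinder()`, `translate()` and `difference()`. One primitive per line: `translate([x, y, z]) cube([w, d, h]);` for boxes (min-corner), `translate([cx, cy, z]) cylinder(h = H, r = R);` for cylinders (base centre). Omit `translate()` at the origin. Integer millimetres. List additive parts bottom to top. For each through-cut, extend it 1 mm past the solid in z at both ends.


difference() {
  translate([110, 110, 0]) cylinder(h = 90, r = 110);
  translate([80, 110, -1]) cylinder(h = 92, r = 30);
}


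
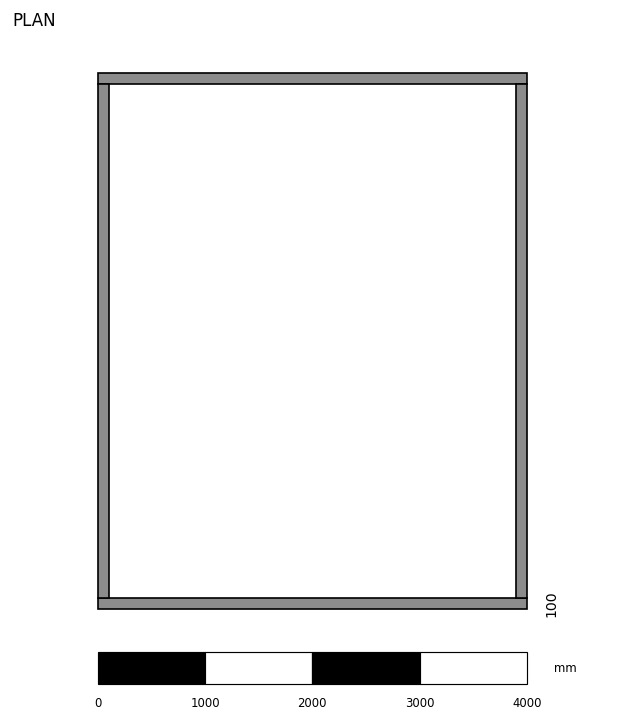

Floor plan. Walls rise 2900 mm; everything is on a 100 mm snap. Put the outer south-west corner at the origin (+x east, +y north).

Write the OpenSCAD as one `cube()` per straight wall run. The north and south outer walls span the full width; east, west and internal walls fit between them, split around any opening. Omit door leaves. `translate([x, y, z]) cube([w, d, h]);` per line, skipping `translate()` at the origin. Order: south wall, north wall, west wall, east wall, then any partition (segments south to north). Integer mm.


cube([4000, 100, 2900]);
translate([0, 4900, 0]) cube([4000, 100, 2900]);
translate([0, 100, 0]) cube([100, 4800, 2900]);
translate([3900, 100, 0]) cube([100, 4800, 2900]);


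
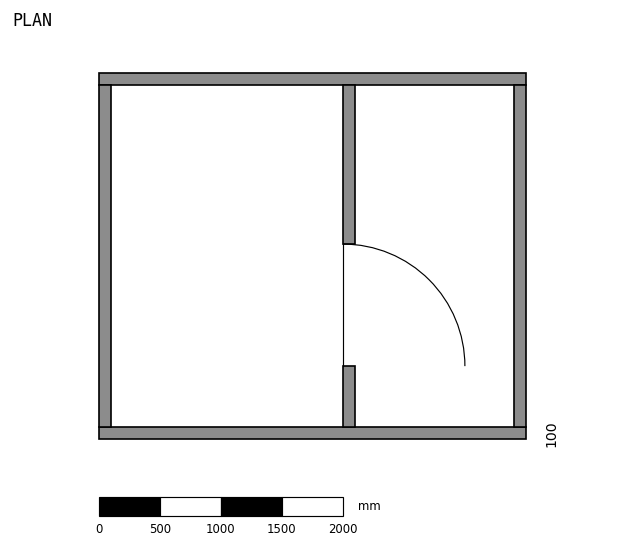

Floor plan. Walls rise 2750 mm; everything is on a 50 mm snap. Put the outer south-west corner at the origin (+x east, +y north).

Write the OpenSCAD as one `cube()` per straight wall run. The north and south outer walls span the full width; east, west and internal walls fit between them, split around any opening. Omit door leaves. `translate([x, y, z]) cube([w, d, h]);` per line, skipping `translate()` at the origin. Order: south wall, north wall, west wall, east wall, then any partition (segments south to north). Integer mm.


cube([3500, 100, 2750]);
translate([0, 2900, 0]) cube([3500, 100, 2750]);
translate([0, 100, 0]) cube([100, 2800, 2750]);
translate([3400, 100, 0]) cube([100, 2800, 2750]);
translate([2000, 100, 0]) cube([100, 500, 2750]);
translate([2000, 1600, 0]) cube([100, 1300, 2750]);


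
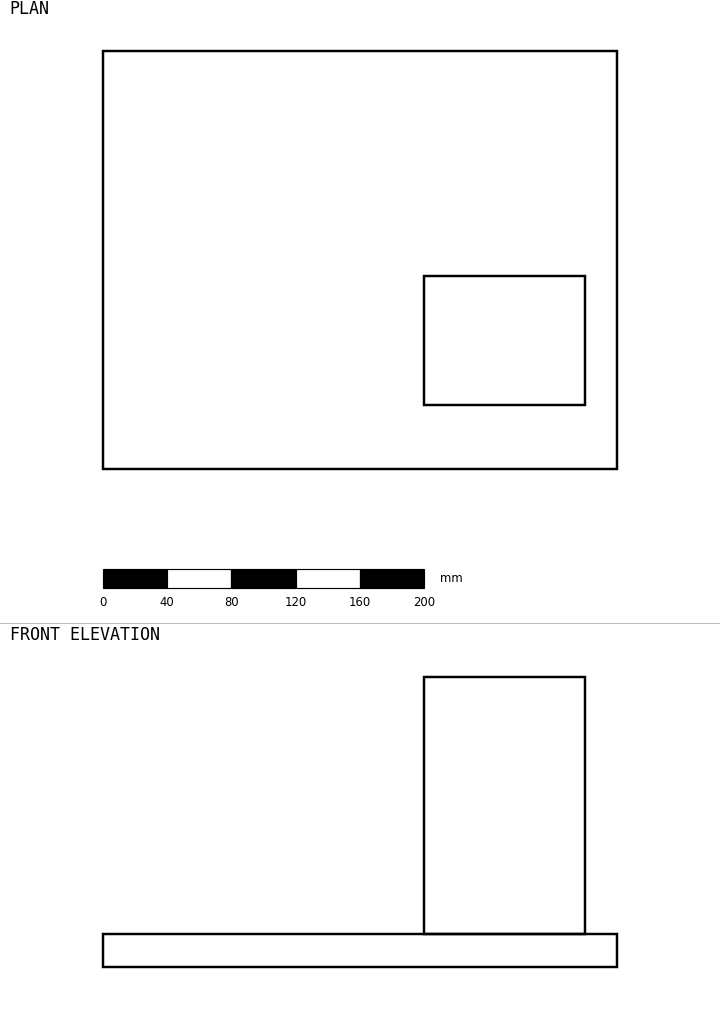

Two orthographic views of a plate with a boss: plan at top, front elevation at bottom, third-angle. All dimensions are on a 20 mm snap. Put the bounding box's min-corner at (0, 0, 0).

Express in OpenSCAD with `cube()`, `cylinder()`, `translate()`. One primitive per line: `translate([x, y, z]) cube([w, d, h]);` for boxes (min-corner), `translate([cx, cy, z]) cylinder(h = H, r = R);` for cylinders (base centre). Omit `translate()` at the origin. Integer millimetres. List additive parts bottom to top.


cube([320, 260, 20]);
translate([200, 40, 20]) cube([100, 80, 160]);


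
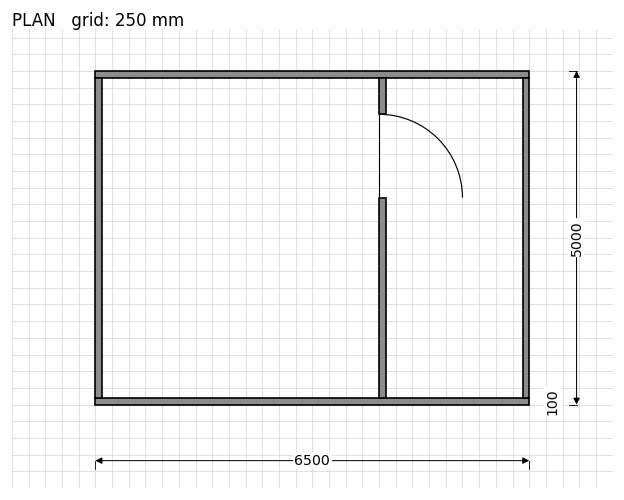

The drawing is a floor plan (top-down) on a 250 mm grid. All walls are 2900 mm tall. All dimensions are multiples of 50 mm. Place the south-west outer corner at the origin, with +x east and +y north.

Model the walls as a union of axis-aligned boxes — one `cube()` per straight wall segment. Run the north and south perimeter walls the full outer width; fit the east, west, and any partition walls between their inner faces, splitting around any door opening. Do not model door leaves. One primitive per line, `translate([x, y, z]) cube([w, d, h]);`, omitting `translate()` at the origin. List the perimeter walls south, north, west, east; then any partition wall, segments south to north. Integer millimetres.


cube([6500, 100, 2900]);
translate([0, 4900, 0]) cube([6500, 100, 2900]);
translate([0, 100, 0]) cube([100, 4800, 2900]);
translate([6400, 100, 0]) cube([100, 4800, 2900]);
translate([4250, 100, 0]) cube([100, 3000, 2900]);
translate([4250, 4350, 0]) cube([100, 550, 2900]);


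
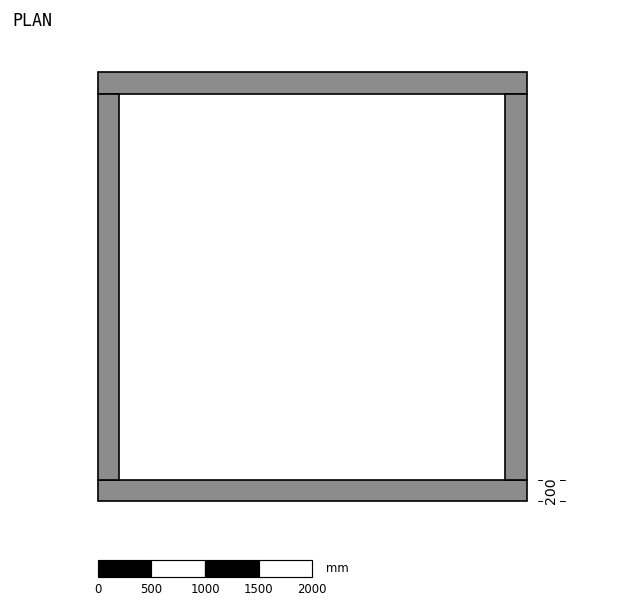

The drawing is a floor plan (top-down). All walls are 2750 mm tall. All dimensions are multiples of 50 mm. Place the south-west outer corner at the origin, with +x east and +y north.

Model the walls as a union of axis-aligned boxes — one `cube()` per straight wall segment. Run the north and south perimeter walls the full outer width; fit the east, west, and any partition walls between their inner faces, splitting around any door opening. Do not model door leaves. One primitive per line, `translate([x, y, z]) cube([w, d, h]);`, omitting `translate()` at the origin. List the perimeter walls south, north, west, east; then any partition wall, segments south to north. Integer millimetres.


cube([4000, 200, 2750]);
translate([0, 3800, 0]) cube([4000, 200, 2750]);
translate([0, 200, 0]) cube([200, 3600, 2750]);
translate([3800, 200, 0]) cube([200, 3600, 2750]);
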